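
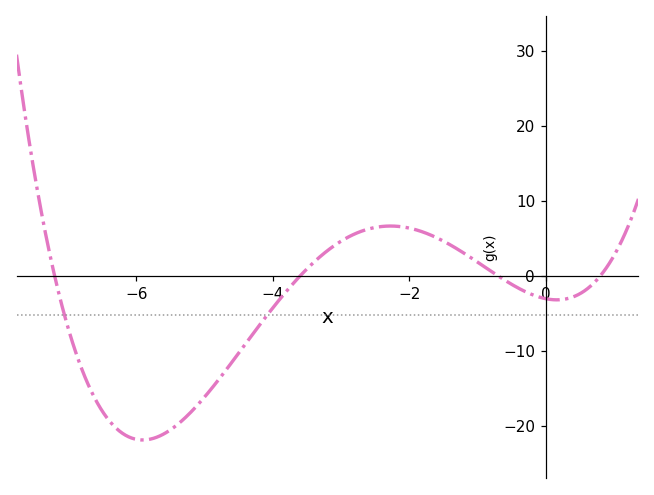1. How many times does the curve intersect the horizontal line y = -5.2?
2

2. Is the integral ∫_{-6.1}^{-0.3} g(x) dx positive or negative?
negative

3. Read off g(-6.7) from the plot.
-15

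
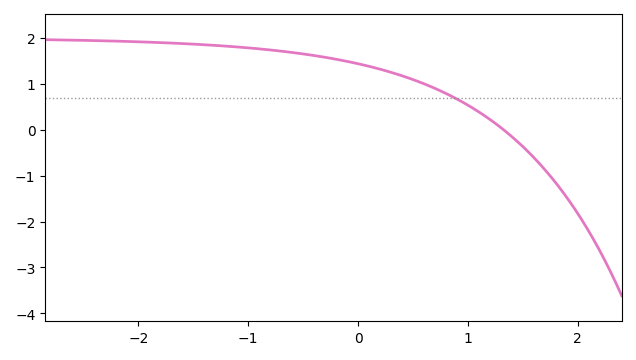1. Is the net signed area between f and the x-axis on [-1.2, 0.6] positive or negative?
positive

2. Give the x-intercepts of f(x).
1.33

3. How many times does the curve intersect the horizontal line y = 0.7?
1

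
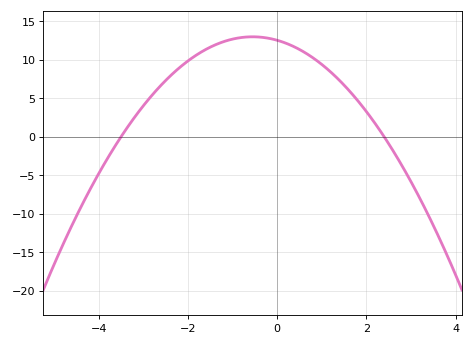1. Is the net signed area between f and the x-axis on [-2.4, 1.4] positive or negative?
positive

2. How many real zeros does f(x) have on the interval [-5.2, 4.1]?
2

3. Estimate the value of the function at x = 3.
-5.81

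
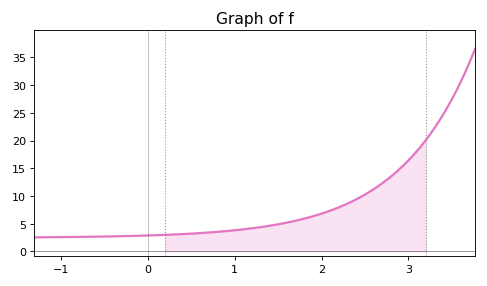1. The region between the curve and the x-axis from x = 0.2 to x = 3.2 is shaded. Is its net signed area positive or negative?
positive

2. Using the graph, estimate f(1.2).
4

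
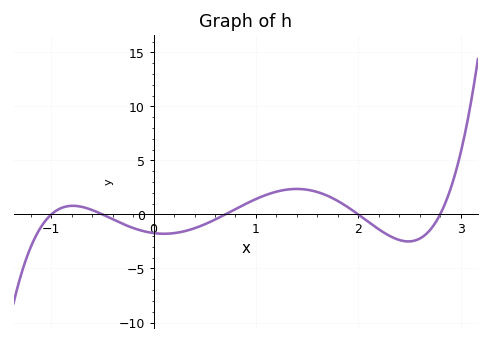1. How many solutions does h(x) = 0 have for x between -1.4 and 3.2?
5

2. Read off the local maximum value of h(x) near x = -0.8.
0.8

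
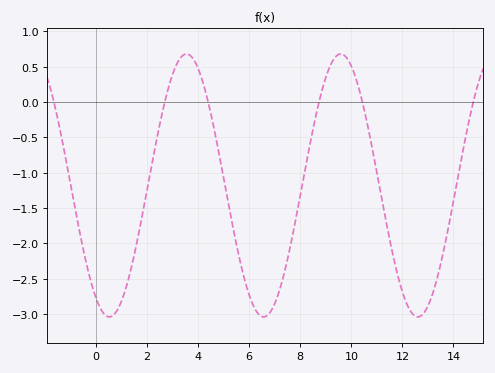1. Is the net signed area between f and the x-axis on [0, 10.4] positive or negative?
negative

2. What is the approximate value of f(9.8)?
0.65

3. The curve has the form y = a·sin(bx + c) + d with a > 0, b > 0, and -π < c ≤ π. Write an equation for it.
y = 1.86sin(1x - 2.1) - 1.18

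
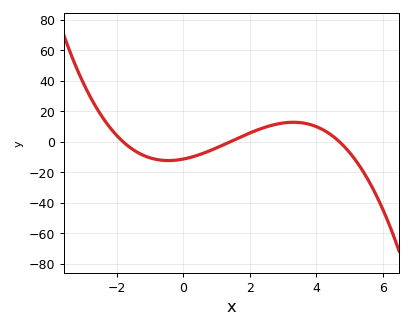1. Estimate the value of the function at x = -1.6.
-4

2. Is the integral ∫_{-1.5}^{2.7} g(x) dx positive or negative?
negative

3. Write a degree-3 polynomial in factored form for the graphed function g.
y = -0.95(x + 1.8)(x - 1.4)(x - 4.7)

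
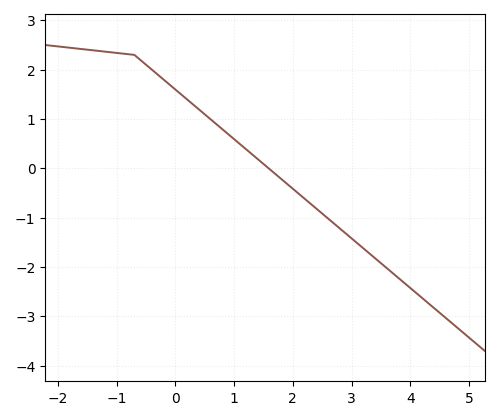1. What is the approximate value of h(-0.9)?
2.33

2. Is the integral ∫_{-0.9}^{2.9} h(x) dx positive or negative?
positive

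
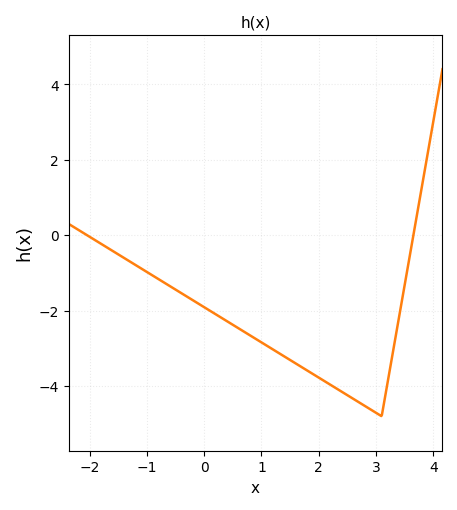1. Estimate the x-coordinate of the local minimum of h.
3.1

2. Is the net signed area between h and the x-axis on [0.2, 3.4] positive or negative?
negative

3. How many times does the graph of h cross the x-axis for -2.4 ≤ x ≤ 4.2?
2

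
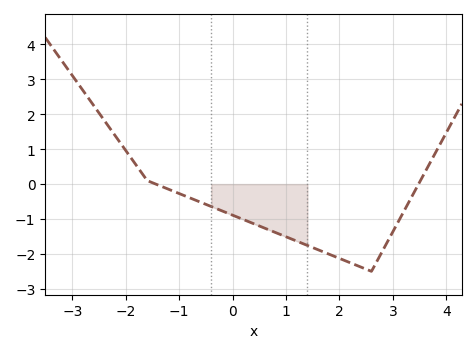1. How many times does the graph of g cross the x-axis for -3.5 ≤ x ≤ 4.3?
2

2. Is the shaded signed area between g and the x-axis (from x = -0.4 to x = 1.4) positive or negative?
negative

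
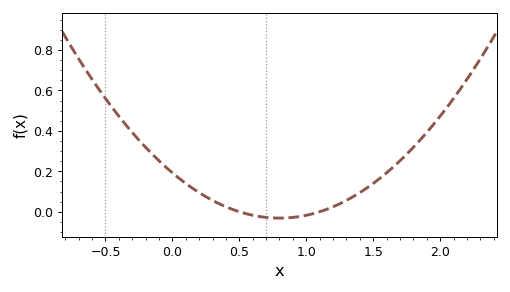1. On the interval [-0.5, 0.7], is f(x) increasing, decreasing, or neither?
decreasing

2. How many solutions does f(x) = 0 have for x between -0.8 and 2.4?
2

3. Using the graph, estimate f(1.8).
0.32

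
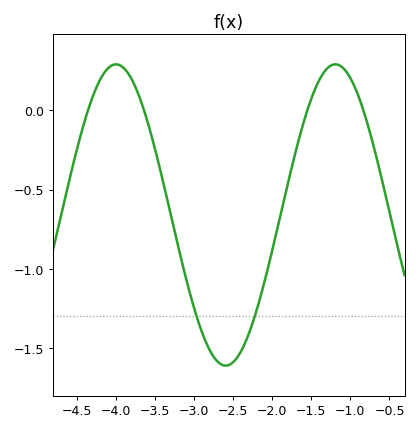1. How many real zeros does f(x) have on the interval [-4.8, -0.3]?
4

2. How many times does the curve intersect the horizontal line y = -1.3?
2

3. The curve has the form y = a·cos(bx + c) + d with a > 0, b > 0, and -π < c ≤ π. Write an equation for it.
y = 0.95cos(2.2x + 2.7) - 0.66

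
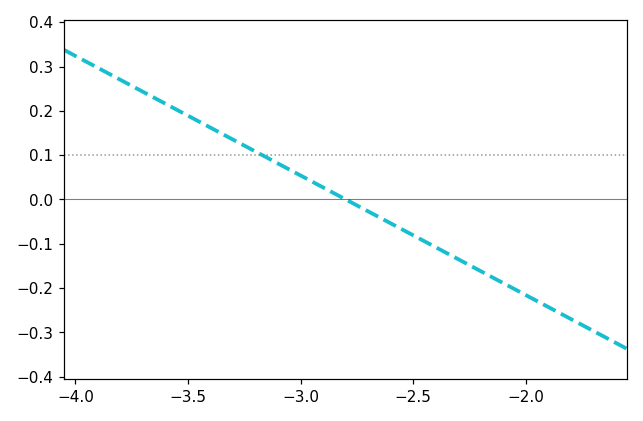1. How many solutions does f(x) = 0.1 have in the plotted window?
1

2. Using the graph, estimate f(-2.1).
-0.19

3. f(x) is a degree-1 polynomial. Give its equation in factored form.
y = -0.27(x + 2.8)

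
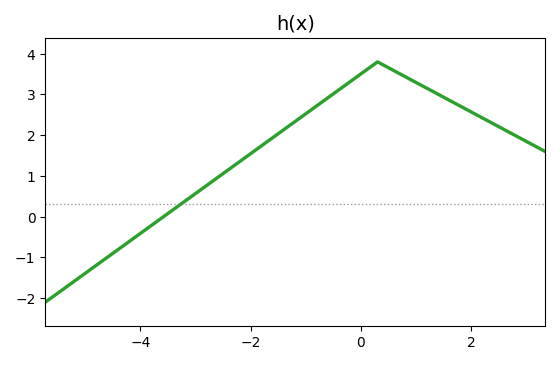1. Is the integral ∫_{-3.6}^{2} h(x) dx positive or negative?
positive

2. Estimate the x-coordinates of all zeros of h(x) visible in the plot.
-3.6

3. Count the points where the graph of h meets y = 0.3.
1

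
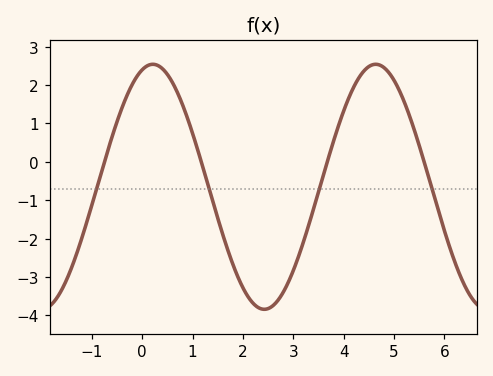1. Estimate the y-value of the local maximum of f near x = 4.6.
2.54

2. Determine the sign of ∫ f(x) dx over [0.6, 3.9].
negative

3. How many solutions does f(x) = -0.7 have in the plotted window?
4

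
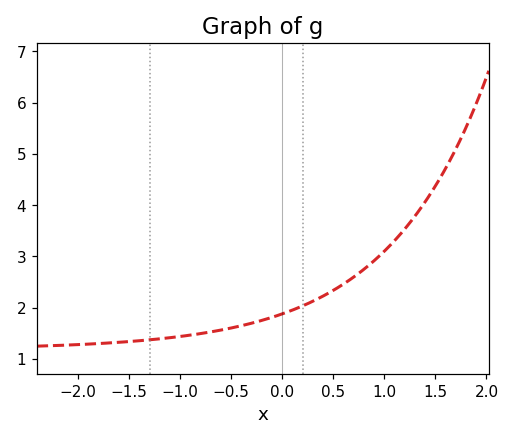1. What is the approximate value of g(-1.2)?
1.4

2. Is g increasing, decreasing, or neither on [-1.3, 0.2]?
increasing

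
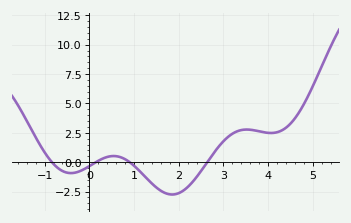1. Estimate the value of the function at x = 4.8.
4.95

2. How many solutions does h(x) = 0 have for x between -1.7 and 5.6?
4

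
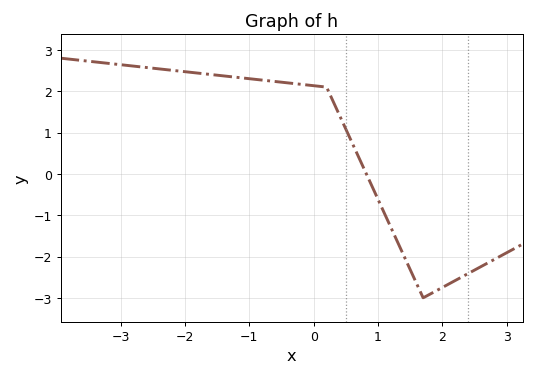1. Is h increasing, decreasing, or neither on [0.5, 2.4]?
neither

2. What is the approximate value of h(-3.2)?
2.68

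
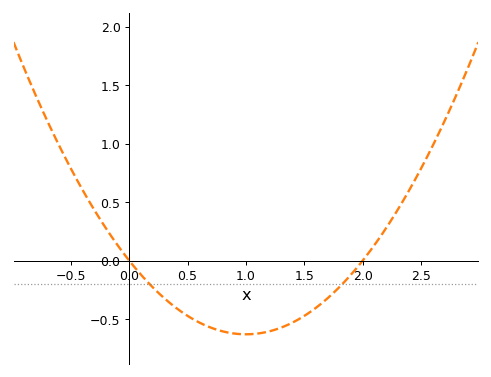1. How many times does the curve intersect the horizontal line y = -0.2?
2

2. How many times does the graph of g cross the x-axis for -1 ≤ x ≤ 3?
2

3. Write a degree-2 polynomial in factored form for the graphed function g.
y = 0.63(x - 0)(x - 2)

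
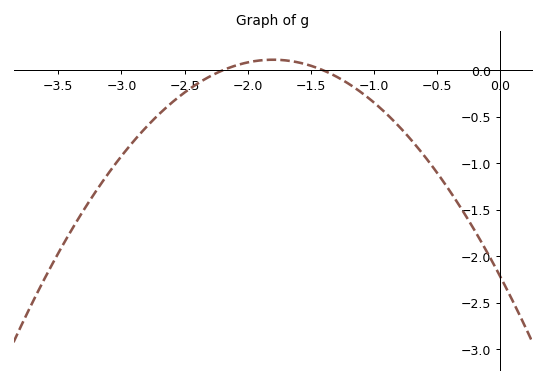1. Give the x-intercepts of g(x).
-2.2, -1.4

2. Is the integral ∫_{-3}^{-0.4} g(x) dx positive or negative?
negative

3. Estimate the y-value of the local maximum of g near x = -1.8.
0.115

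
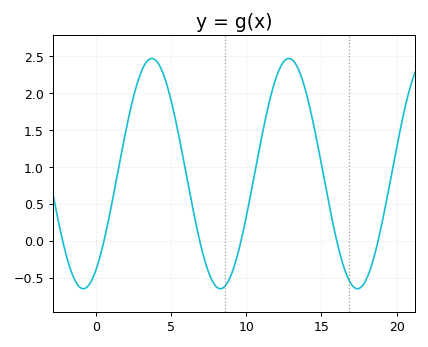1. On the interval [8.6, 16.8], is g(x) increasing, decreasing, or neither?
neither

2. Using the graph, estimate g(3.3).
2.4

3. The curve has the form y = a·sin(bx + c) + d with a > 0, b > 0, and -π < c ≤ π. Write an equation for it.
y = 1.56sin(0.69x - 1) + 0.91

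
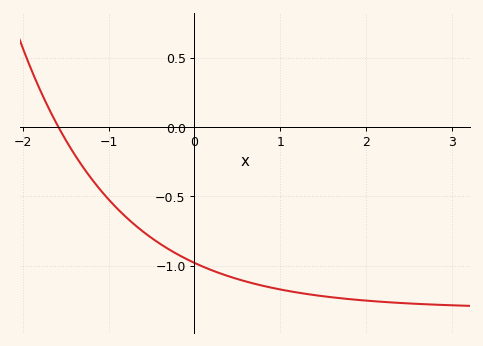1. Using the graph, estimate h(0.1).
-1.01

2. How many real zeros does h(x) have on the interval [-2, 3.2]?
1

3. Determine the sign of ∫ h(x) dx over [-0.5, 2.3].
negative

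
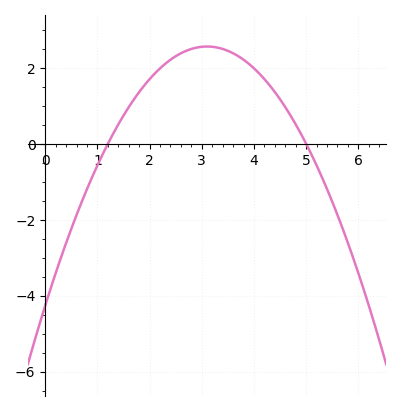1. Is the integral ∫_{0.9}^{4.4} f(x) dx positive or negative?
positive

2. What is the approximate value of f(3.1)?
2.6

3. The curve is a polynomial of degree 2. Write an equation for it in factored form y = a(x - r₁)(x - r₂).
y = -0.71(x - 1.2)(x - 5)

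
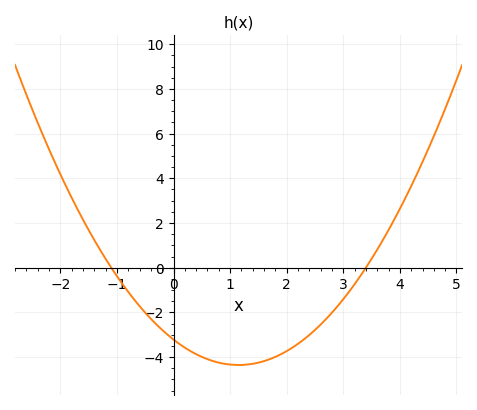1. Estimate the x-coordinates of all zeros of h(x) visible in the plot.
-1, 3.4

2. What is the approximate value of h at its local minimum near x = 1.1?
-4.4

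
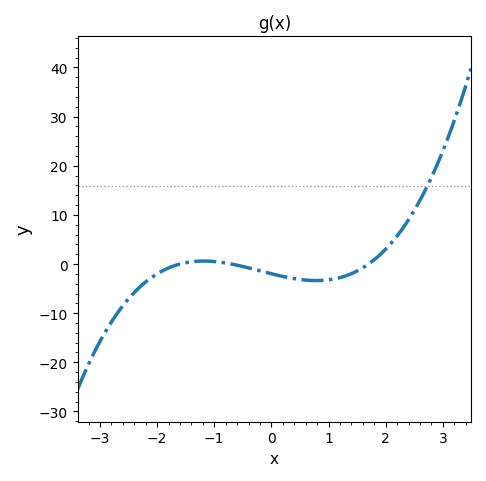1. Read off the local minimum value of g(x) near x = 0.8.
-3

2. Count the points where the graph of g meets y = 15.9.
1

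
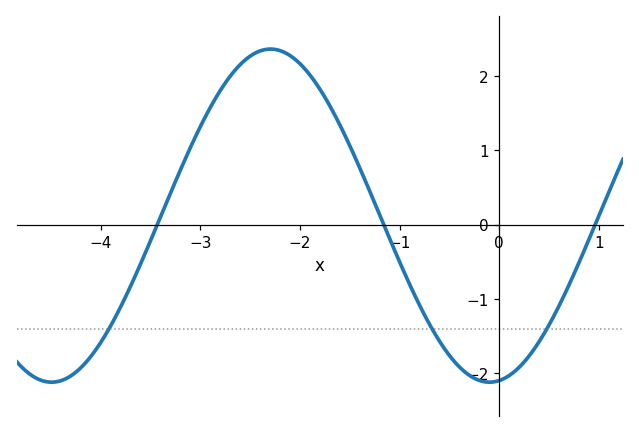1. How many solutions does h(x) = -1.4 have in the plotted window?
3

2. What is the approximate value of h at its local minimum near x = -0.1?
-2.12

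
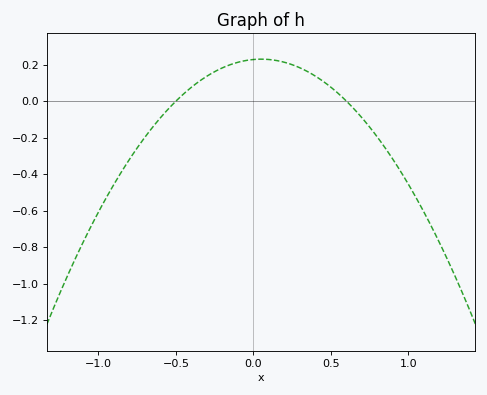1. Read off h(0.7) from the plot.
-0.1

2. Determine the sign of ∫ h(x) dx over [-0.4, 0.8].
positive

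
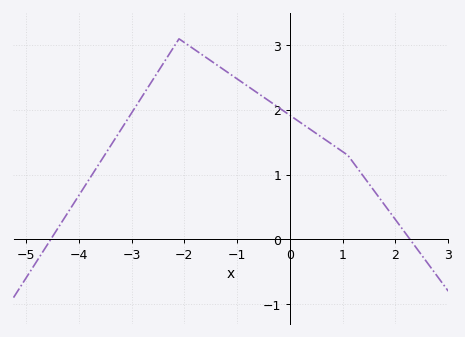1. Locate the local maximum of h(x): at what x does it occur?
-2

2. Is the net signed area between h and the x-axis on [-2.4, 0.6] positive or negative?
positive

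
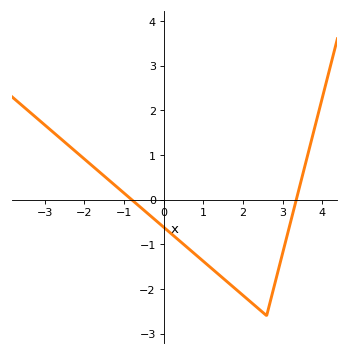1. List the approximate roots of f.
-0.807, 3.35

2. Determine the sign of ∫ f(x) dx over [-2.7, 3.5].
negative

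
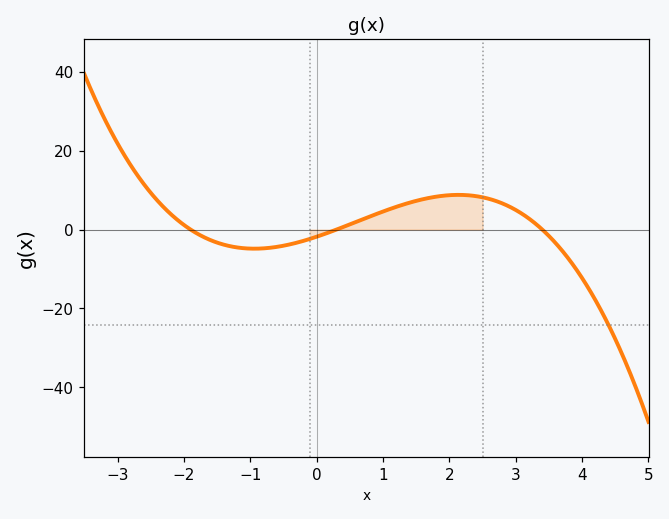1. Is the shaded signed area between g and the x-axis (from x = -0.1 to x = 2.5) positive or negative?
positive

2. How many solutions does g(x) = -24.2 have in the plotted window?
1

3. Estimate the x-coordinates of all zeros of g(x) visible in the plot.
-1.9, 0.3, 3.4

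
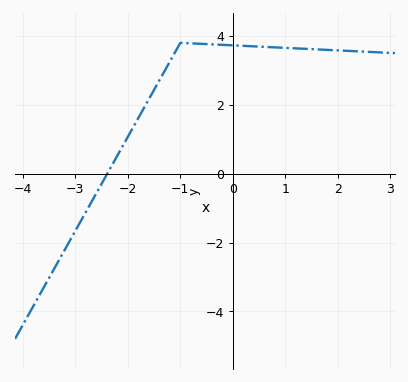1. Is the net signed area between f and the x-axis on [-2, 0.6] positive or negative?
positive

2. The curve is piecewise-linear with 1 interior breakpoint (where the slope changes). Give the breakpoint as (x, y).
(-1, 3.8)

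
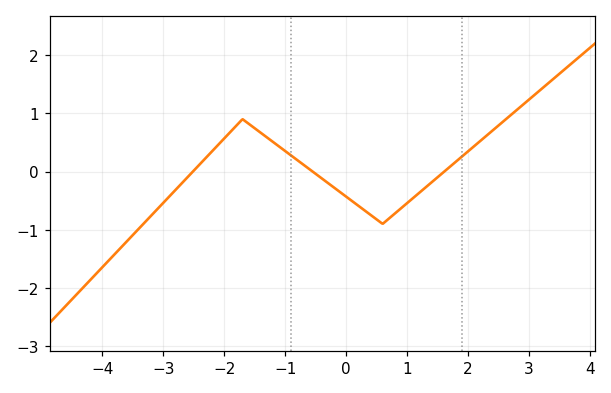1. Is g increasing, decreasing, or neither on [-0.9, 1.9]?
neither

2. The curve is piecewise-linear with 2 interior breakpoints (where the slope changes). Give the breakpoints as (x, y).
(-1.7, 0.9); (0.6, -0.9)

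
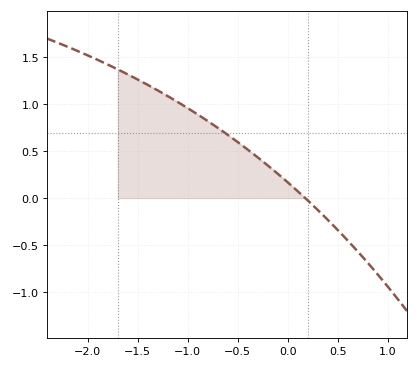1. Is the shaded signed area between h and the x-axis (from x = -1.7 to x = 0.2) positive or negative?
positive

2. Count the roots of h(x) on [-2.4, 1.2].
1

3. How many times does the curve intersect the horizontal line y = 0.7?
1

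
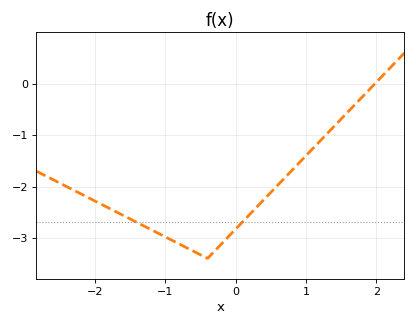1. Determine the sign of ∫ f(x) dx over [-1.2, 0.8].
negative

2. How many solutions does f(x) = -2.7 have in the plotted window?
2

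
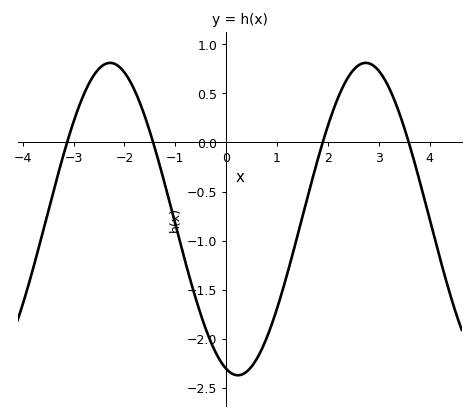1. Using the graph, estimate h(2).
0.15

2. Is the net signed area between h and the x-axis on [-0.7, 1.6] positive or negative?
negative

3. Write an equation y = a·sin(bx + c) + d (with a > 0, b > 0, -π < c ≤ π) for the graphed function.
y = 1.59sin(1.2x - 1.9) - 0.78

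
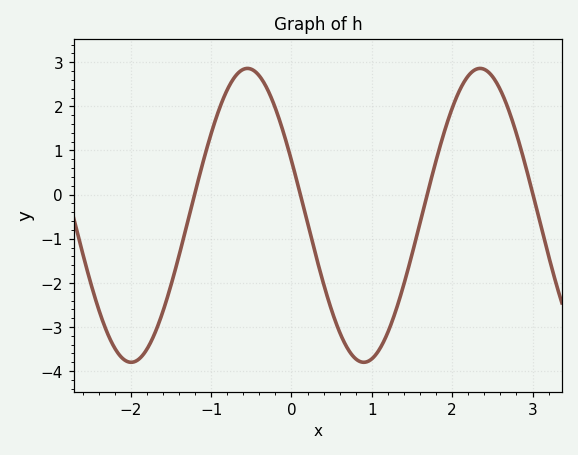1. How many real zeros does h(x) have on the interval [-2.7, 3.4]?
4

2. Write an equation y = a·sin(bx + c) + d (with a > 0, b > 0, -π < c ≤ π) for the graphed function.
y = 3.33sin(2.2x + 2.8) - 0.47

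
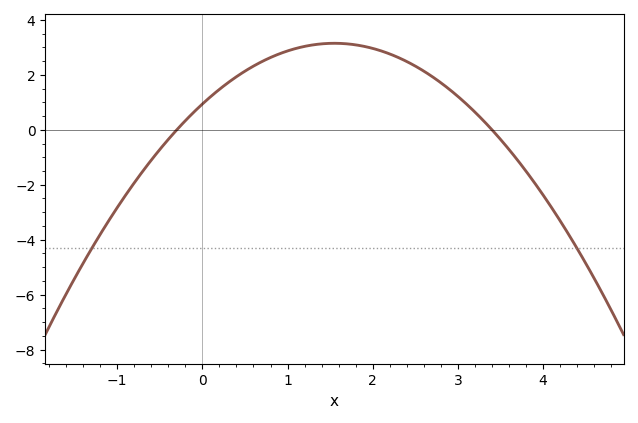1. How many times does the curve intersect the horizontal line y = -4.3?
2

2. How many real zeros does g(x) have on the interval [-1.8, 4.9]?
2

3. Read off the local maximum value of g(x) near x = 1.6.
3.2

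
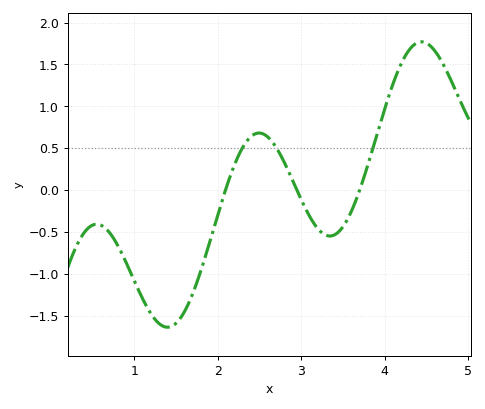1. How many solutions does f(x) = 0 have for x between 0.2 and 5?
3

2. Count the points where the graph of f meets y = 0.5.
3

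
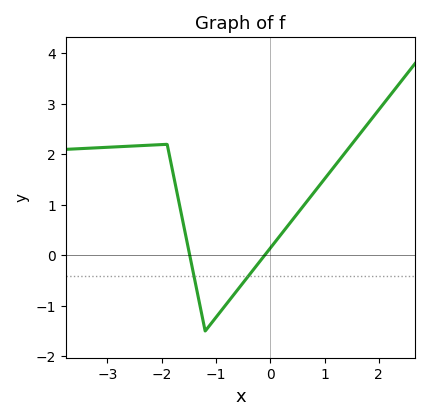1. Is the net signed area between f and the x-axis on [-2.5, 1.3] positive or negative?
positive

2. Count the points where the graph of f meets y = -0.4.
2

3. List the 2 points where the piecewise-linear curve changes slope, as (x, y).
(-1.9, 2.2); (-1.2, -1.5)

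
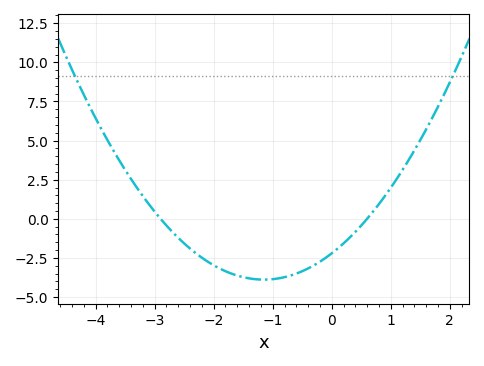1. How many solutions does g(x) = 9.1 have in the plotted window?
2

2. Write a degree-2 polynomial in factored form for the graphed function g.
y = 1.27(x + 2.9)(x - 0.6)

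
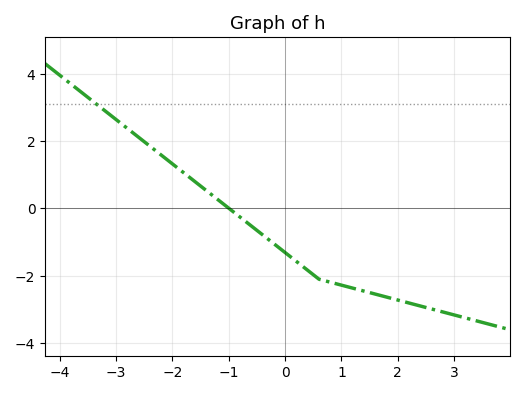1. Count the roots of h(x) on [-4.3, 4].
1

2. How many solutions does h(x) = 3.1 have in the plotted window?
1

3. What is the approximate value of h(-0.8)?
-0.257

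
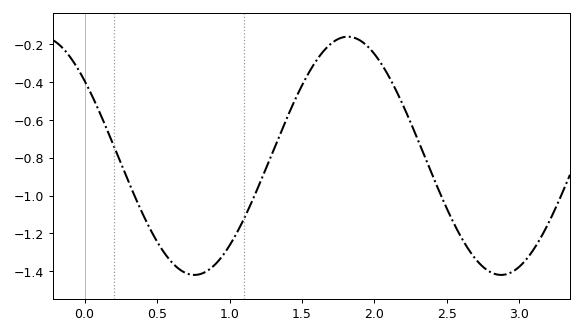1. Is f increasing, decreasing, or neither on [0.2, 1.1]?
neither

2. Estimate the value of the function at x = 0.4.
-1.1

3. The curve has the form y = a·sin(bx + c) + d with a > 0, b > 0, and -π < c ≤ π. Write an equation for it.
y = 0.63sin(2.97x + 2.46) - 0.79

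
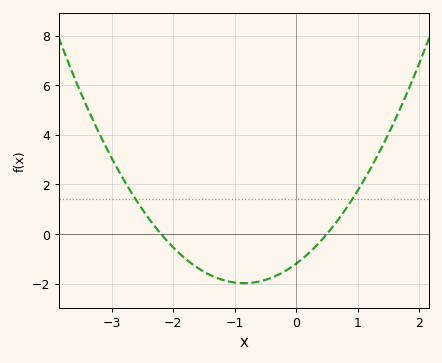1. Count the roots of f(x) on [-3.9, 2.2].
2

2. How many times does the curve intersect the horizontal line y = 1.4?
2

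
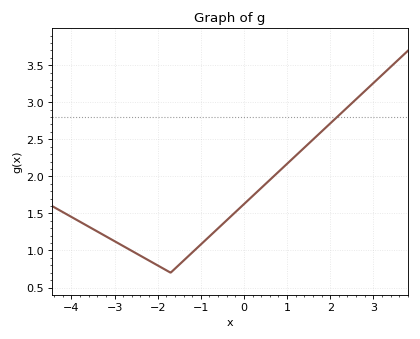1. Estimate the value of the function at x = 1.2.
2.28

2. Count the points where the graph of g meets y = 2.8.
1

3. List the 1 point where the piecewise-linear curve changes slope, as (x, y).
(-1.7, 0.7)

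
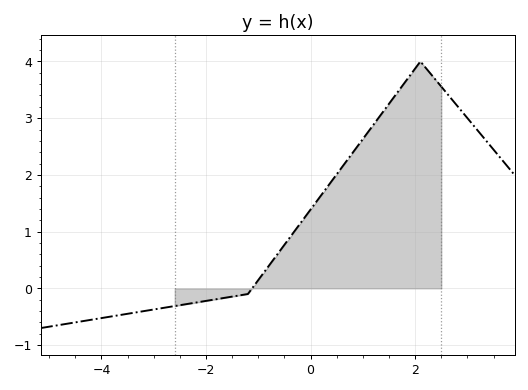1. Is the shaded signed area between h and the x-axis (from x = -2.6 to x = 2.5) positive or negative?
positive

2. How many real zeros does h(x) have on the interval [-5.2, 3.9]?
1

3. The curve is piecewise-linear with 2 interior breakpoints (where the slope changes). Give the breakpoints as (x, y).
(-1.2, -0.1); (2.1, 4)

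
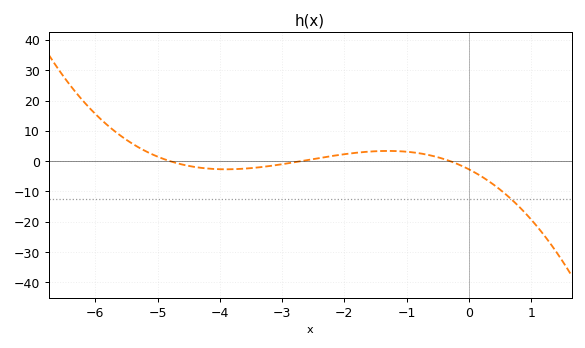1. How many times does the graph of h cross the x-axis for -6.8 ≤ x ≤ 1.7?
3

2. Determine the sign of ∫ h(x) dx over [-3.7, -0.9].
positive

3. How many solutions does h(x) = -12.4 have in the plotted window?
1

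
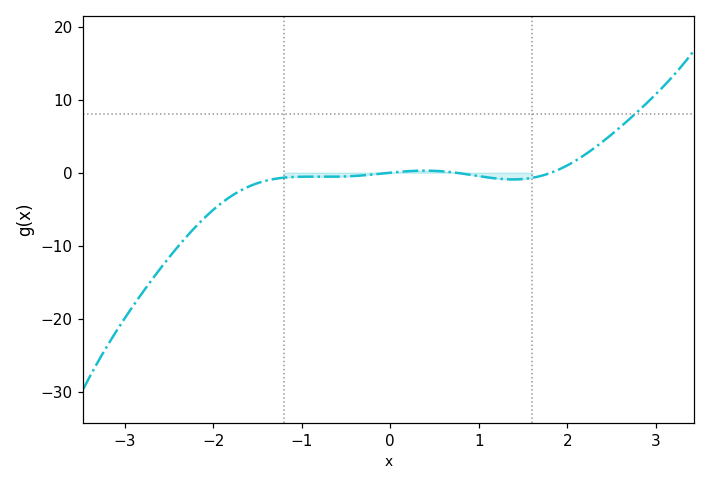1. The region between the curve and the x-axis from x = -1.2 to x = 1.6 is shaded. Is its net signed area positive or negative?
negative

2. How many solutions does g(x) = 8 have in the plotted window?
1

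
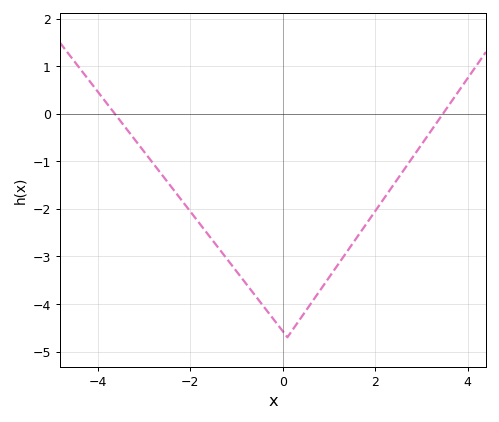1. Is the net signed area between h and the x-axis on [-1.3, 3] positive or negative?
negative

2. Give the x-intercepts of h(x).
-3.6, 3.4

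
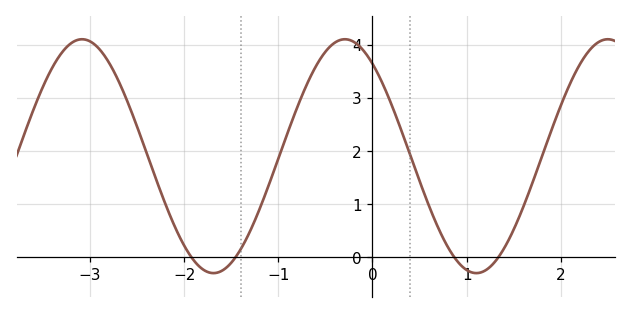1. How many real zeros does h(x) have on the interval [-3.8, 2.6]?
4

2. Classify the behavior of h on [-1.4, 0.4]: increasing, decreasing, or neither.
neither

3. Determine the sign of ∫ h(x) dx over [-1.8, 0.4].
positive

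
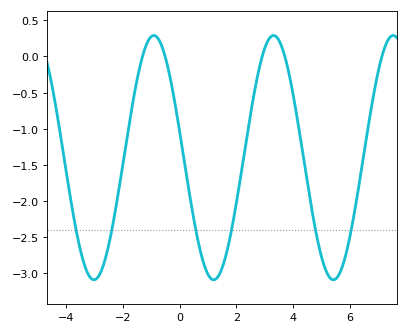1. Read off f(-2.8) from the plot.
-3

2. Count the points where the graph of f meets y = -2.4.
6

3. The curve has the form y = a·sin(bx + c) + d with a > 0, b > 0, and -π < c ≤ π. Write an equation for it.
y = 1.69sin(1.49x + 2.93) - 1.4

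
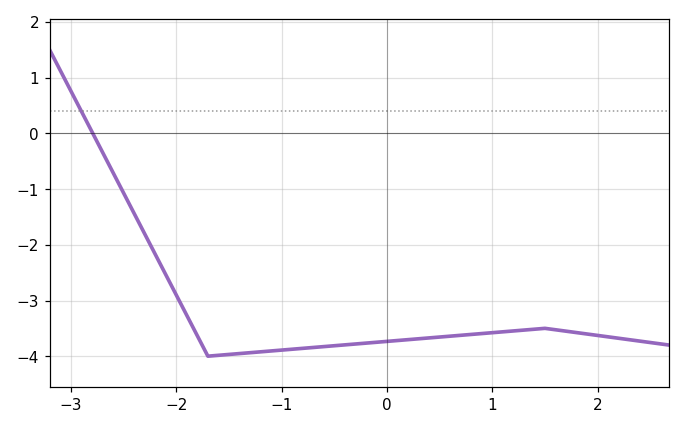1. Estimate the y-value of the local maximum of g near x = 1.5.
-3.5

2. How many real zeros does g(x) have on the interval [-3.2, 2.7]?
1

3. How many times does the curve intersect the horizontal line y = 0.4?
1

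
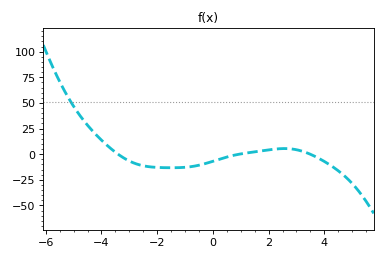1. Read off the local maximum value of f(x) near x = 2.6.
5.5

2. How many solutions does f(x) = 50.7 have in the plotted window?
1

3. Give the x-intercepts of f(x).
-3.4, 0.944, 3.49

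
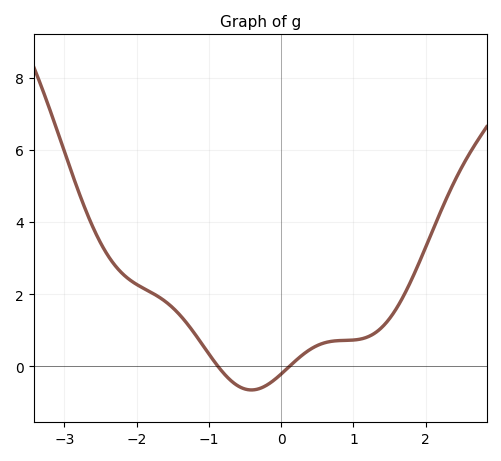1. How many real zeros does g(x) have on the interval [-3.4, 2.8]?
2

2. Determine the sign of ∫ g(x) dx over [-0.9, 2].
positive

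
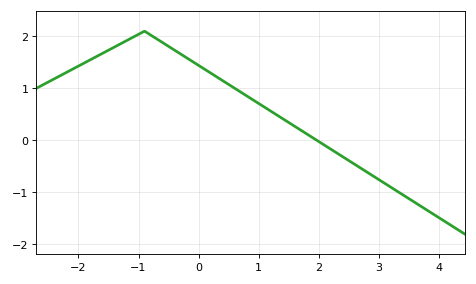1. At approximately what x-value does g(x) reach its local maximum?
-0.9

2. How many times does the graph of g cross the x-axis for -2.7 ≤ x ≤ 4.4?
1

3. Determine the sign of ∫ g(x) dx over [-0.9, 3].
positive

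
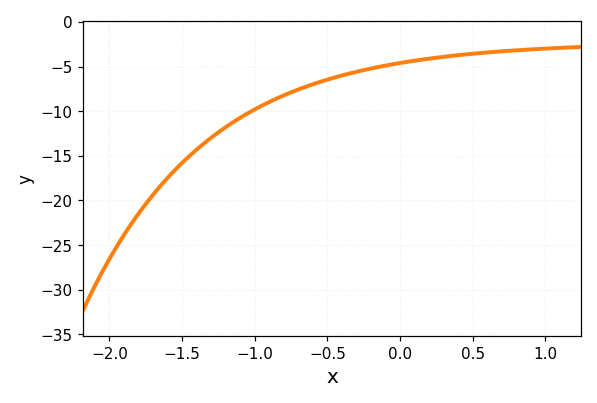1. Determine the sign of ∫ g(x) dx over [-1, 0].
negative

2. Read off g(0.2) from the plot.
-4.11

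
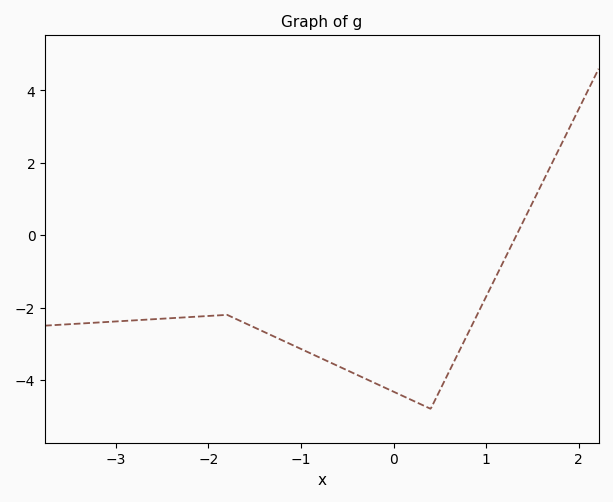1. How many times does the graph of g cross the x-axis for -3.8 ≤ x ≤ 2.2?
1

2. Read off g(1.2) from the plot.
-0.6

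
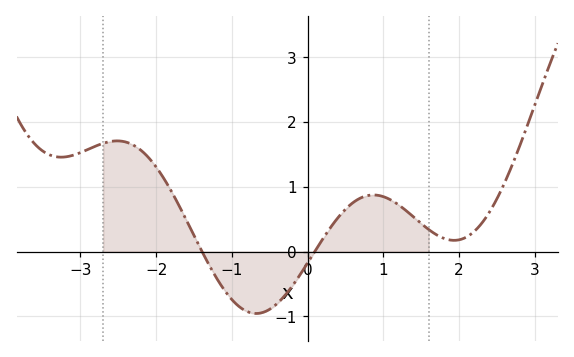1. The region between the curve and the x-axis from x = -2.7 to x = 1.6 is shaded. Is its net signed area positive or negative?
positive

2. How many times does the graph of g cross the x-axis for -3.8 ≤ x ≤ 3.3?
2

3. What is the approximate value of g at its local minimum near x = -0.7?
-1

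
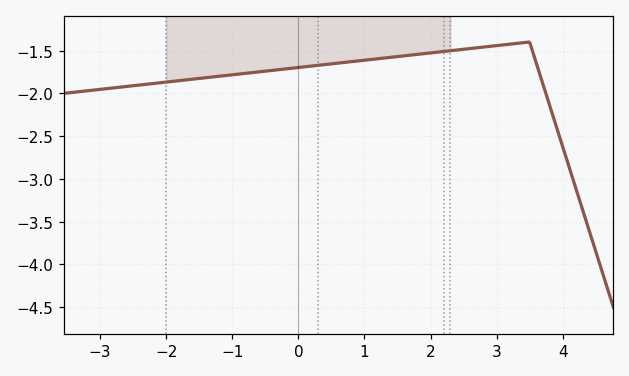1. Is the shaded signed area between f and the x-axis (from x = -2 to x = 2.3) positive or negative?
negative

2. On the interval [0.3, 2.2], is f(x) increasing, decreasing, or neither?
increasing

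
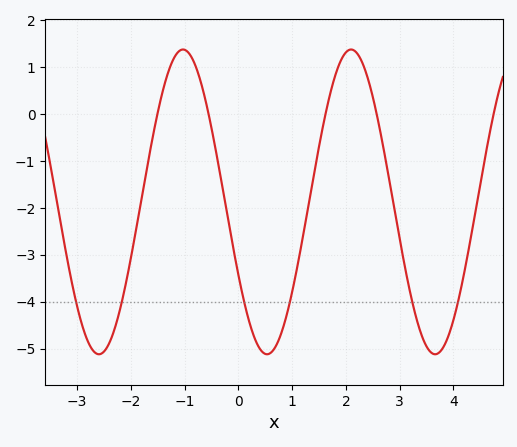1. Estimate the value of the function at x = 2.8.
-1.37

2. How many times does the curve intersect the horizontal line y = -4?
6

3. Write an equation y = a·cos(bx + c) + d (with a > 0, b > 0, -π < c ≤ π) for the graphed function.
y = 3.25cos(2.01x + 2.07) - 1.87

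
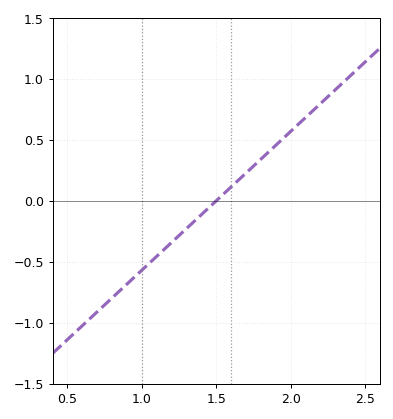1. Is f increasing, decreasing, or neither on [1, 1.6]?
increasing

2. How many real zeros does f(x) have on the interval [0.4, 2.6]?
1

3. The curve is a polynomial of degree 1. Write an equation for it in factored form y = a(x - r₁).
y = 1.14(x - 1.5)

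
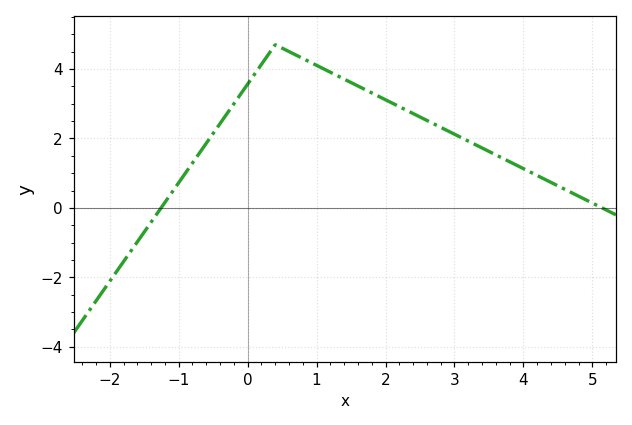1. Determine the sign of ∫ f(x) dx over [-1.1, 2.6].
positive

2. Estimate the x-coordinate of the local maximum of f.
0.403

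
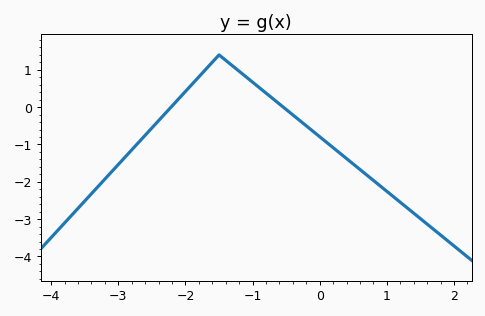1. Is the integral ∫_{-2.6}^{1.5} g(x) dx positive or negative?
negative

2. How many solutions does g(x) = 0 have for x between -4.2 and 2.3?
2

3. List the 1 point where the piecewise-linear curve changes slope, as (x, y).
(-1.5, 1.4)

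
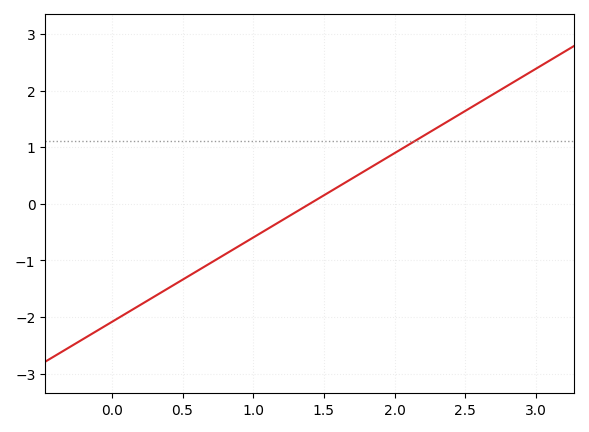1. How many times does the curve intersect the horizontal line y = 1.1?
1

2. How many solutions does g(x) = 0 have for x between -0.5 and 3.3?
1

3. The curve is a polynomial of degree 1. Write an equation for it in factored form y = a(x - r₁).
y = 1.49(x - 1.4)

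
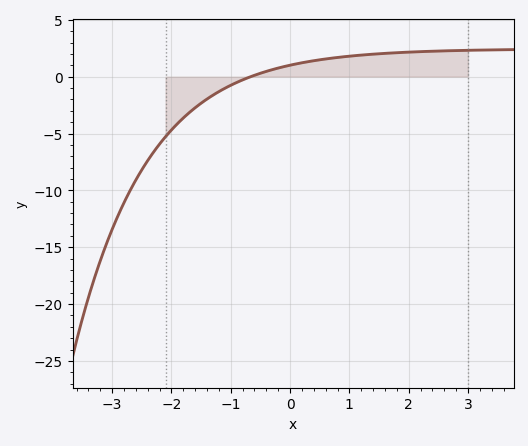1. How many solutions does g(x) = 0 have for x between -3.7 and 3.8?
1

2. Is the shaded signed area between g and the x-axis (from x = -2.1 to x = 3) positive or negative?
positive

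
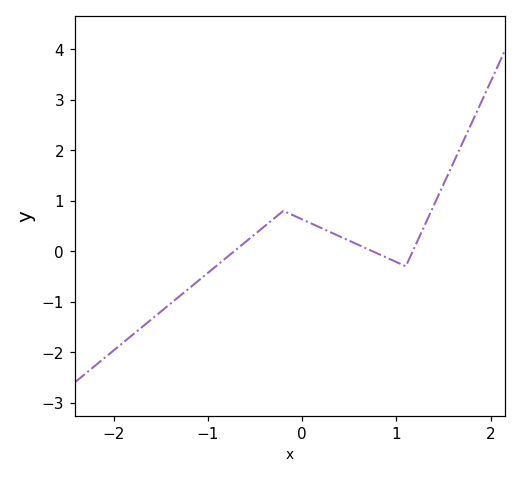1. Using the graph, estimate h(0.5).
0.208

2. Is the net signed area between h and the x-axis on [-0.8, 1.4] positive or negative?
positive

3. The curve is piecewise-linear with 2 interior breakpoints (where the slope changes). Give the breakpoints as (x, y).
(-0.2, 0.8); (1.1, -0.3)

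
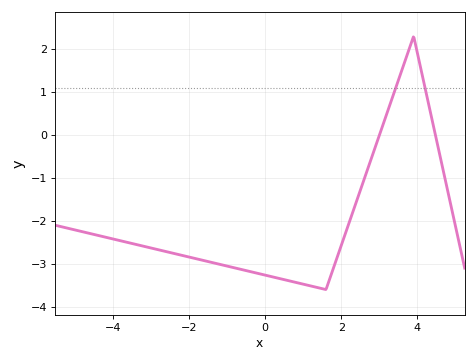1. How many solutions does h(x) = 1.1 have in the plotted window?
2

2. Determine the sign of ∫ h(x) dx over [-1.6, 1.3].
negative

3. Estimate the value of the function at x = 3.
-0.009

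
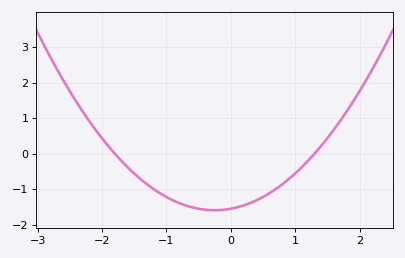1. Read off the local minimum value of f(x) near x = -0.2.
-1.6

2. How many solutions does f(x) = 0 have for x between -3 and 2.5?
2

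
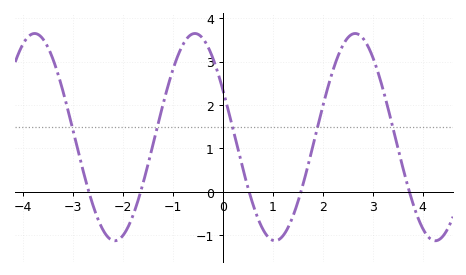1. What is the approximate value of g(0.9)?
-1.03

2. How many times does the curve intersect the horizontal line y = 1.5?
5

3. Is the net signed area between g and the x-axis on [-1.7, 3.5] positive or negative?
positive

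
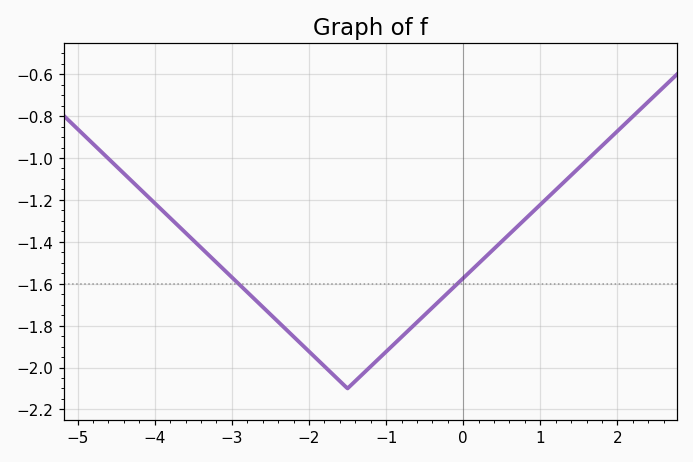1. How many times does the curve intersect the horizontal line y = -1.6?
2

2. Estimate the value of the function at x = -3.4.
-1.42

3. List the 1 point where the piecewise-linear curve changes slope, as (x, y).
(-1.5, -2.1)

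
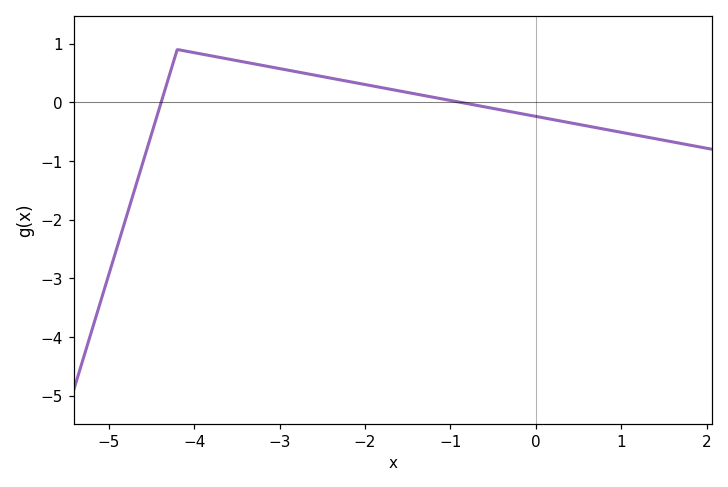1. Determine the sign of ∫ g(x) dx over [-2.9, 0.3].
positive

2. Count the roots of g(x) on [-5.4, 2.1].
2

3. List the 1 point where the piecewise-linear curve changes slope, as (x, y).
(-4.2, 0.9)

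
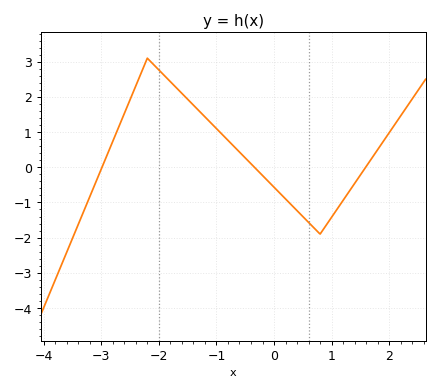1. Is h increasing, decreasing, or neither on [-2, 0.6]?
decreasing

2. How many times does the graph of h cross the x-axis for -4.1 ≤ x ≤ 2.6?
3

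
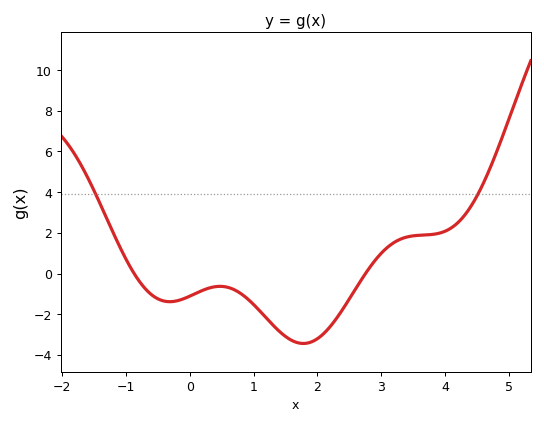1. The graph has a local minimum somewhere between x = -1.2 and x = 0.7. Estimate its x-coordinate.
-0.3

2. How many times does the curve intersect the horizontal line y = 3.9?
2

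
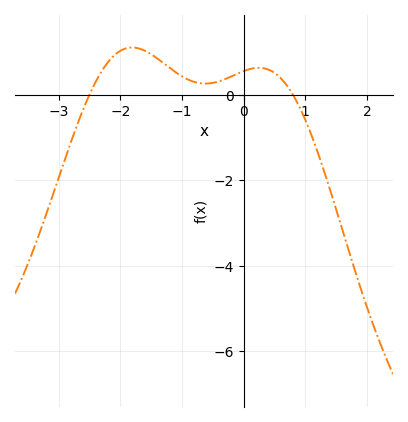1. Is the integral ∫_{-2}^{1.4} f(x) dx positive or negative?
positive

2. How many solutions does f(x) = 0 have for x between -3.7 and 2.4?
2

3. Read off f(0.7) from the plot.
0.2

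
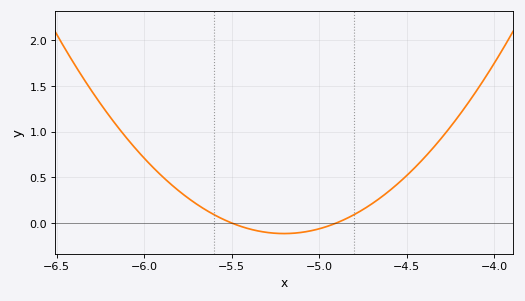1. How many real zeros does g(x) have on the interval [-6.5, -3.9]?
2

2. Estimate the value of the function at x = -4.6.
0.35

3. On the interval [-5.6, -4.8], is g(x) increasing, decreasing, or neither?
neither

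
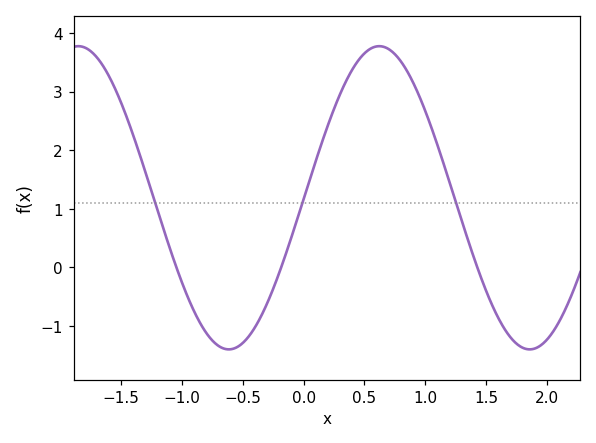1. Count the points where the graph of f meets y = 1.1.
3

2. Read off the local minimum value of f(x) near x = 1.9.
-1.4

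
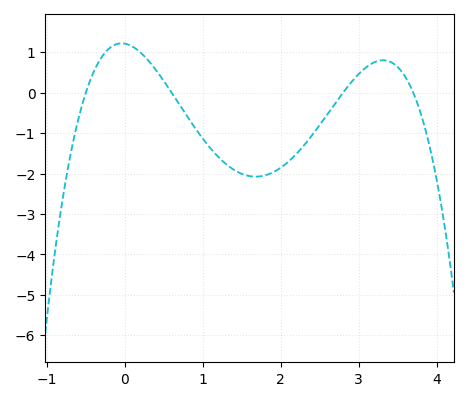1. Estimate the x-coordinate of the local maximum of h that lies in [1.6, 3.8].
3.3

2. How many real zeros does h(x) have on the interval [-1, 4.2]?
4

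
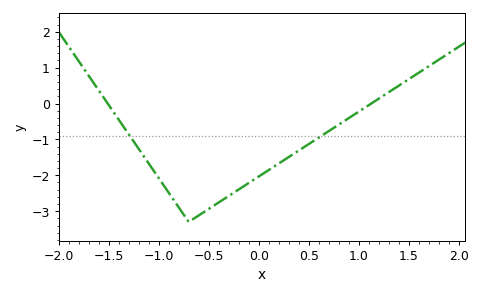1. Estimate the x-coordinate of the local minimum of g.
-0.699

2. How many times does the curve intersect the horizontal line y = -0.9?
2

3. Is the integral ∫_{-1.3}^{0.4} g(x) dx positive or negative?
negative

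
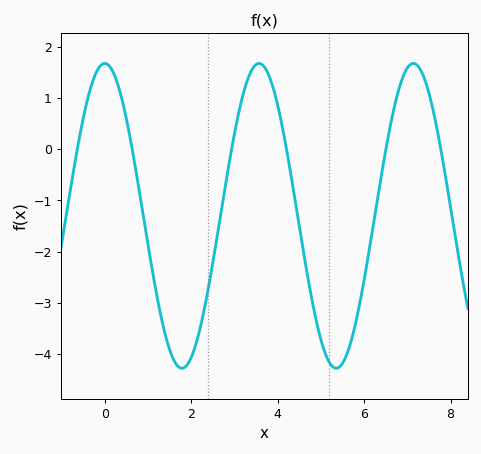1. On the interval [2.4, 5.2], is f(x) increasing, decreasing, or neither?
neither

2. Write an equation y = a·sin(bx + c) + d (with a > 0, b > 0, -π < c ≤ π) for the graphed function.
y = 2.98sin(1.8x + 1.6) - 1.3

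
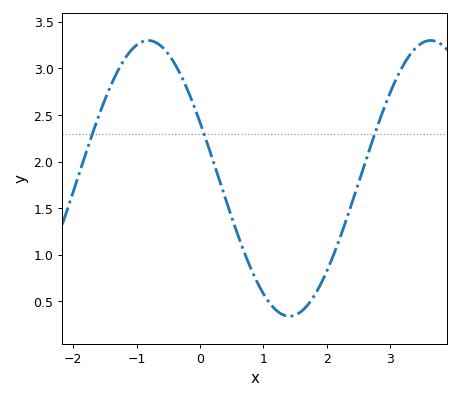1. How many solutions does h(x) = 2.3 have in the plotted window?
3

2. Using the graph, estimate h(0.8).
0.859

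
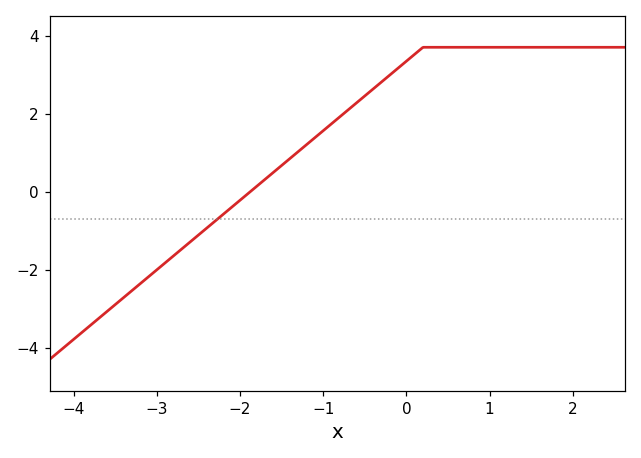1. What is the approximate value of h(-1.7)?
0.315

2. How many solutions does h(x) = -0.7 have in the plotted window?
1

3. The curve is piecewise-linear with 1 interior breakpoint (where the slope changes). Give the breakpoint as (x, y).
(0.2, 3.7)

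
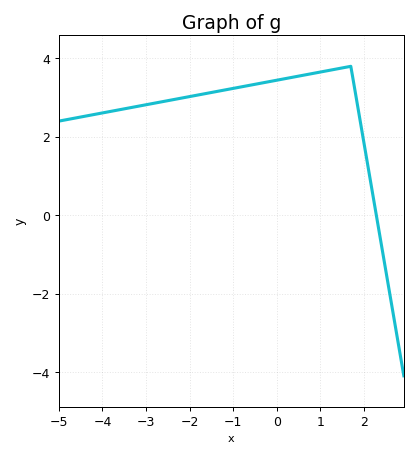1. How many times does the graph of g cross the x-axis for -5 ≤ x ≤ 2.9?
1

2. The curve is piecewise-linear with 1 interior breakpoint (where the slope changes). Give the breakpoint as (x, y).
(1.7, 3.8)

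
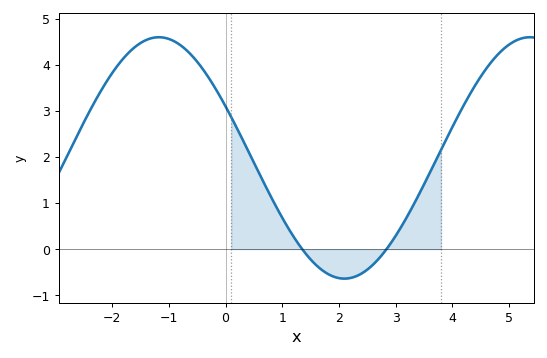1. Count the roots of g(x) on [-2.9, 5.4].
2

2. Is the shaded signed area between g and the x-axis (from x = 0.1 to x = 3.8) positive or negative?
positive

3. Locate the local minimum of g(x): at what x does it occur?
2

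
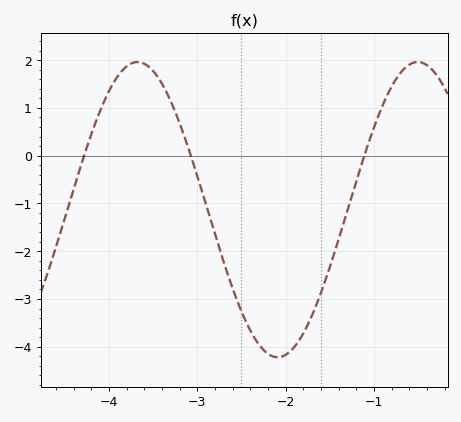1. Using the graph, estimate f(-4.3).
-0.102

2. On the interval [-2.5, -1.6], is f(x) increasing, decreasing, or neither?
neither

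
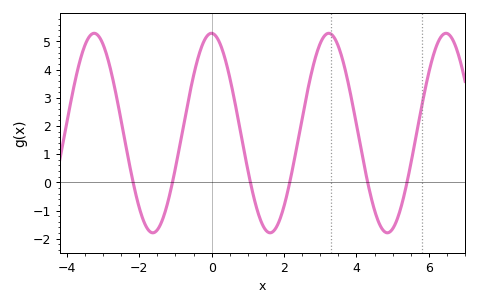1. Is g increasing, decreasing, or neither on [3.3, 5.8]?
neither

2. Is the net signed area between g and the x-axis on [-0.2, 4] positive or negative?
positive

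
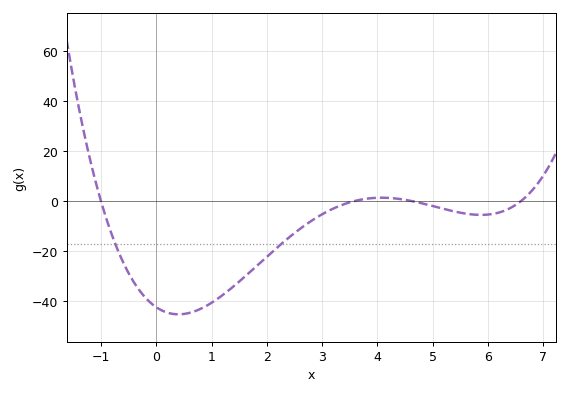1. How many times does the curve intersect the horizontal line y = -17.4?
2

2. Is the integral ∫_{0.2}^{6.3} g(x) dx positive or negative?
negative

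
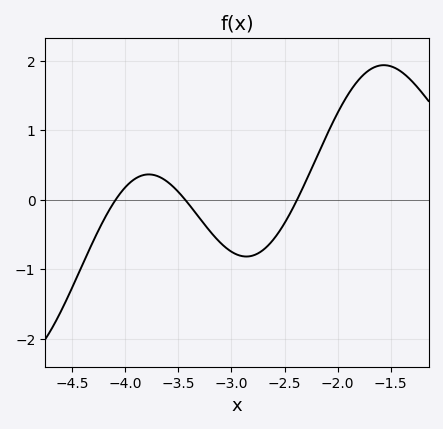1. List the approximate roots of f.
-4.1, -3.45, -2.4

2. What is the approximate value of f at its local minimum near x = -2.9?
-0.8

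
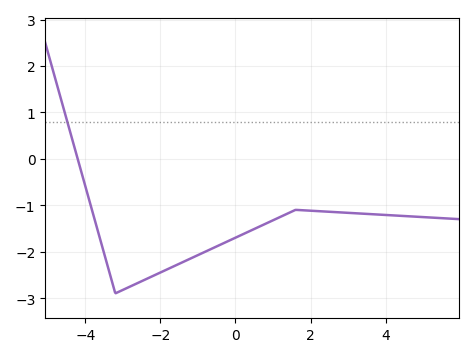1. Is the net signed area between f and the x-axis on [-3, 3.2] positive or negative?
negative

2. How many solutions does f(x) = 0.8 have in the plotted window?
1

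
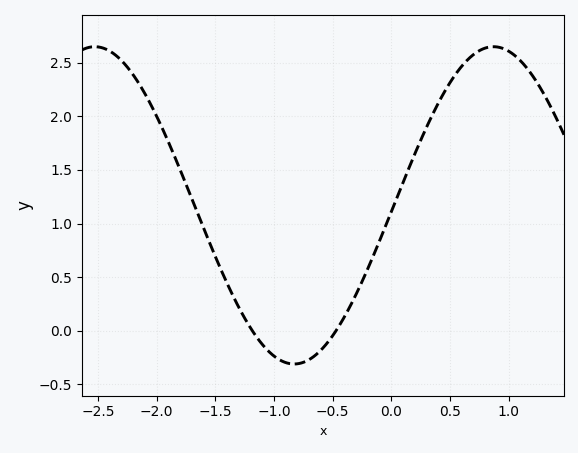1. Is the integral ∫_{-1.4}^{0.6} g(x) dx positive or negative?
positive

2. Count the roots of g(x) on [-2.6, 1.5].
2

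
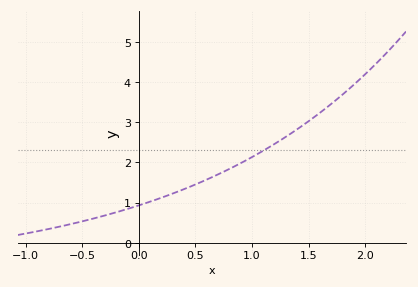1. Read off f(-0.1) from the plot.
0.842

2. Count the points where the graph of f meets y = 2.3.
1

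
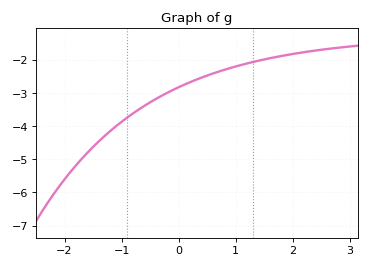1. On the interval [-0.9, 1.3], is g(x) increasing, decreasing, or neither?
increasing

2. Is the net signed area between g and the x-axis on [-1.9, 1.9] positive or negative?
negative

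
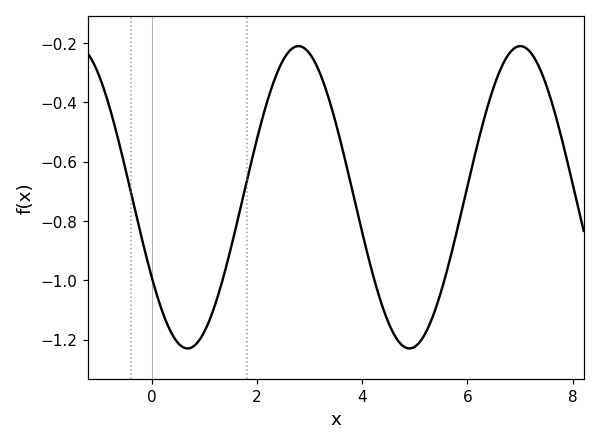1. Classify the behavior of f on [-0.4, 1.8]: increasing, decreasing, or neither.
neither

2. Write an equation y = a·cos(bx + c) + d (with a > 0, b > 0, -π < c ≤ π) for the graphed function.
y = 0.51cos(1.5x + 2.1) - 0.72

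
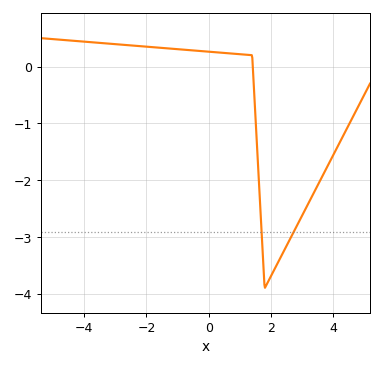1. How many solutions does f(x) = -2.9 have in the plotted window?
2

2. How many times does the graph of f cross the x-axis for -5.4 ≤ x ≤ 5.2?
1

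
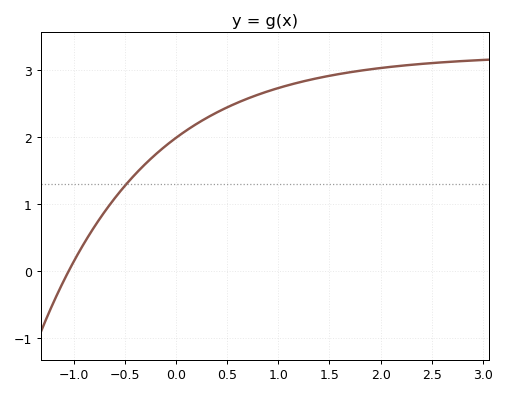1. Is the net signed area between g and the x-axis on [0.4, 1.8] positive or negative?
positive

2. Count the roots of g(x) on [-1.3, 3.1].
1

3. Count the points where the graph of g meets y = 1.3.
1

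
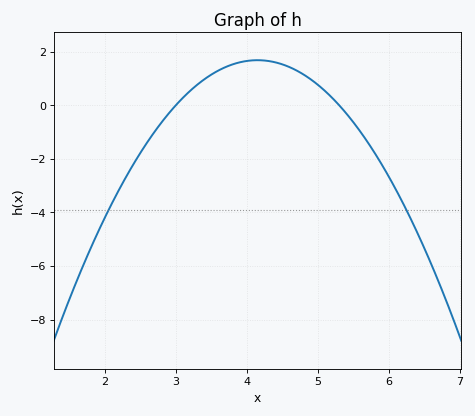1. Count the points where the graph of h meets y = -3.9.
2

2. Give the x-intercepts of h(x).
3, 5.3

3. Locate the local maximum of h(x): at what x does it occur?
4.15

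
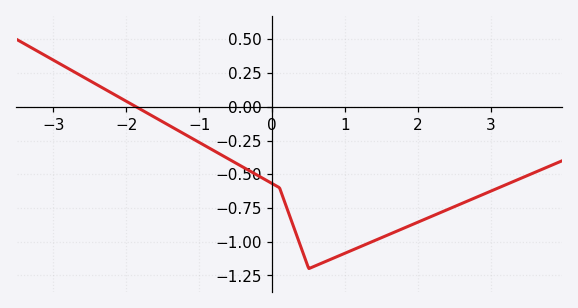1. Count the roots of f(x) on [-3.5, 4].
1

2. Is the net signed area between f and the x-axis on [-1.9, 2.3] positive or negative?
negative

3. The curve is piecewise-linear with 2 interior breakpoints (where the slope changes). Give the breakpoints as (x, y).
(0.1, -0.6); (0.5, -1.2)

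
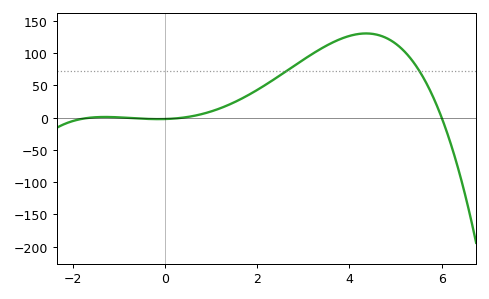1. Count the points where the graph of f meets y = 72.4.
2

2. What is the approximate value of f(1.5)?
23.6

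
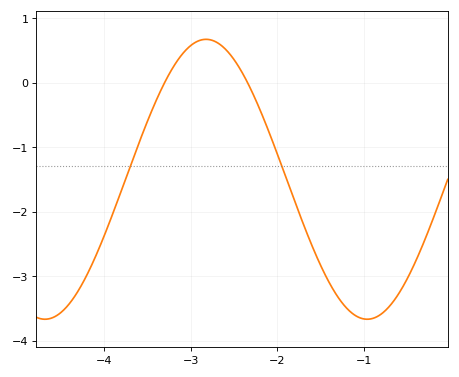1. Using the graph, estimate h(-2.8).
0.7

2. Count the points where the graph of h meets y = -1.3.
2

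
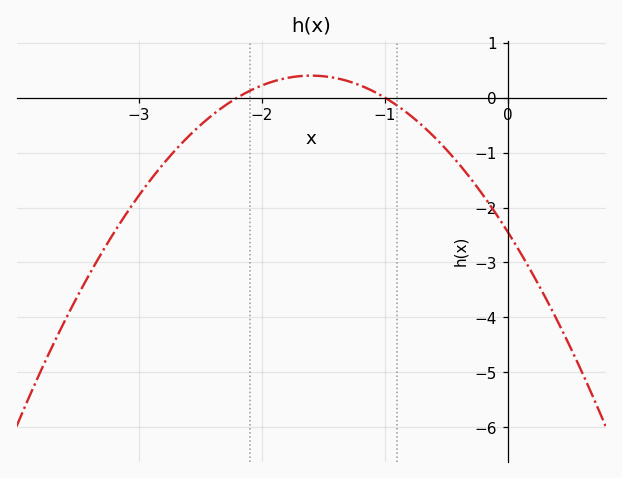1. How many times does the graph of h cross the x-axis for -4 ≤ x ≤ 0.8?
2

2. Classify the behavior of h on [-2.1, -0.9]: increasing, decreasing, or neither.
neither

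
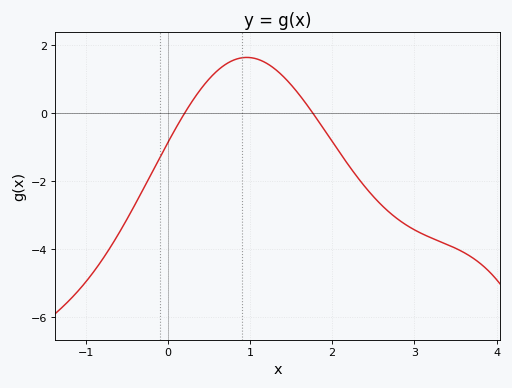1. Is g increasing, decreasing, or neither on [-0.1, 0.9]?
increasing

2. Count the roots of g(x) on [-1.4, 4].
2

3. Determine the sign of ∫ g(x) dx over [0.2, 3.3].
negative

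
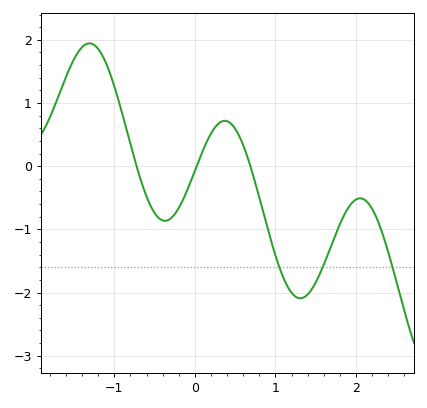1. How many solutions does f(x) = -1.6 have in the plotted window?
3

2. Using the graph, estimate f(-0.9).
0.824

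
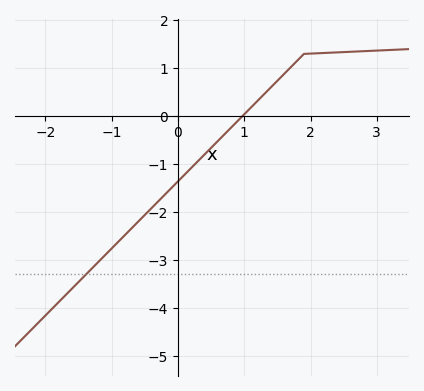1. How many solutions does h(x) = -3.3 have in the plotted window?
1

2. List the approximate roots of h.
0.971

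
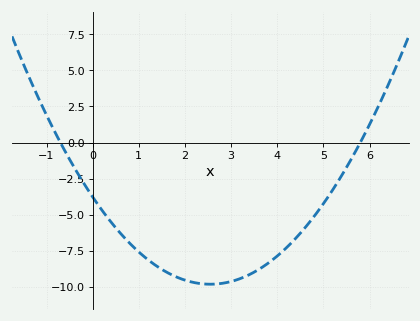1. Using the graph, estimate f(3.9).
-8.13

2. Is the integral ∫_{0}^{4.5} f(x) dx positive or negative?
negative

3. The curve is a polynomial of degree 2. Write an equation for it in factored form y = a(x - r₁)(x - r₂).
y = 0.93(x + 0.7)(x - 5.8)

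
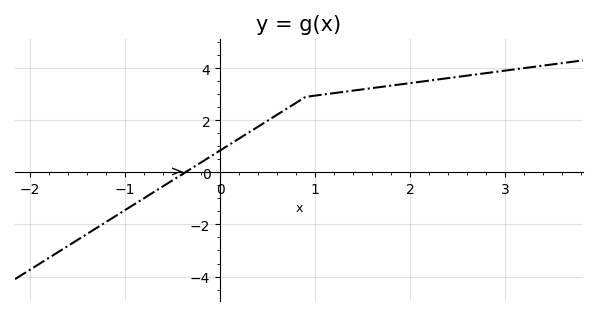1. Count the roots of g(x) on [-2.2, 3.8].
1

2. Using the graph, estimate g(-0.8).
-0.99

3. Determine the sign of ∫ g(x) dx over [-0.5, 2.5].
positive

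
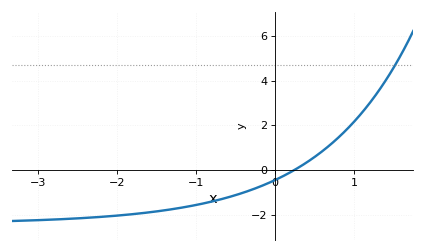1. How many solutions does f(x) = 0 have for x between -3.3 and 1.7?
1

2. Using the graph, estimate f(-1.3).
-1.8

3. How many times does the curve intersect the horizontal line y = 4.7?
1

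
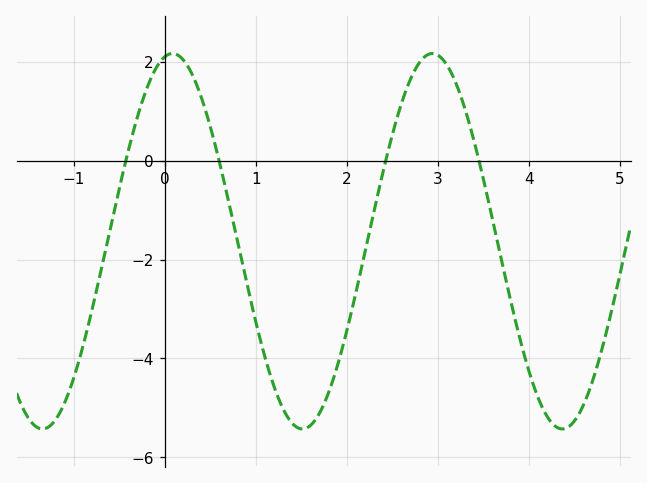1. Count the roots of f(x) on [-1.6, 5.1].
4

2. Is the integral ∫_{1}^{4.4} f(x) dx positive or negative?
negative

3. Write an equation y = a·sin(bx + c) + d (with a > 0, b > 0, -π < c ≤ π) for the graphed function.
y = 3.8sin(2.2x + 1.4) - 1.63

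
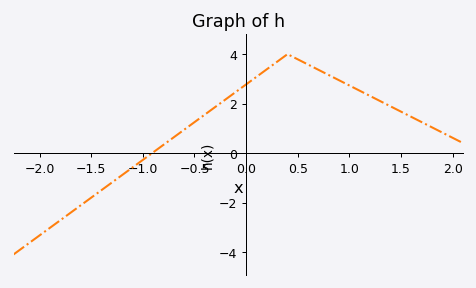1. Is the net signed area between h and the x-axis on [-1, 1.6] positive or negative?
positive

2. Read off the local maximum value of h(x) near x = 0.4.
4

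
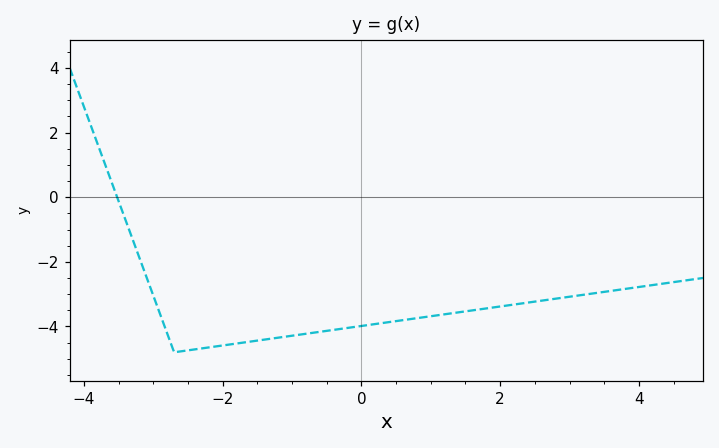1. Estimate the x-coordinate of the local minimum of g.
-2.6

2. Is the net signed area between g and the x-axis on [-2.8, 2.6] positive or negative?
negative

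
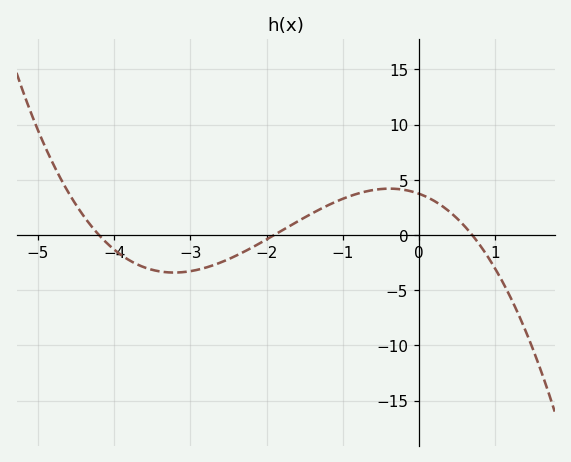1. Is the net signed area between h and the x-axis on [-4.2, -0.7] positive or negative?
negative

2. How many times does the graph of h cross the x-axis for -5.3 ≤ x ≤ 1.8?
3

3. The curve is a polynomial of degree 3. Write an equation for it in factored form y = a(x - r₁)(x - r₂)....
y = -0.67(x + 4.2)(x + 1.9)(x - 0.7)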